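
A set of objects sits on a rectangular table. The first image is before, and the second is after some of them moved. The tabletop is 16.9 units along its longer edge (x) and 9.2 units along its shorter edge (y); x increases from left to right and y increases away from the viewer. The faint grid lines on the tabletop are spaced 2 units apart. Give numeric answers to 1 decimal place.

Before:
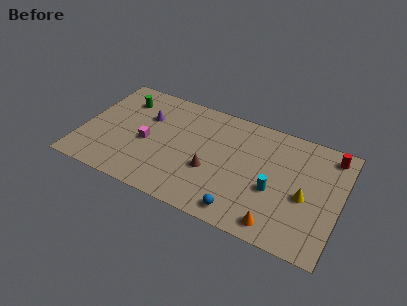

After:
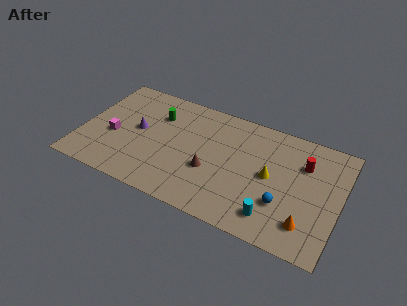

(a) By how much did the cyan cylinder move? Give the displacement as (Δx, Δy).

(0.2, -2.0)

From the two frames, the cyan cylinder sits at roughly (12.7, 3.7) before and (12.9, 1.7) after.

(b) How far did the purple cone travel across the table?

1.4

From (4.0, 6.2) to (3.6, 4.9), the purple cone covered √(0.4² + 1.3²) ≈ 1.4 units.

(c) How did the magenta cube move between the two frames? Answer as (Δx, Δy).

(-2.2, -0.3)

The magenta cube was at about (4.3, 4.1) and moved to about (2.1, 3.8).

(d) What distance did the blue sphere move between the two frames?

3.0

From (10.9, 1.2) to (13.4, 2.9), the blue sphere covered √(2.5² + 1.7²) ≈ 3.0 units.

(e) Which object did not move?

the brown cone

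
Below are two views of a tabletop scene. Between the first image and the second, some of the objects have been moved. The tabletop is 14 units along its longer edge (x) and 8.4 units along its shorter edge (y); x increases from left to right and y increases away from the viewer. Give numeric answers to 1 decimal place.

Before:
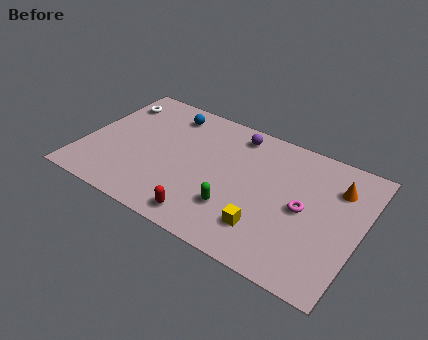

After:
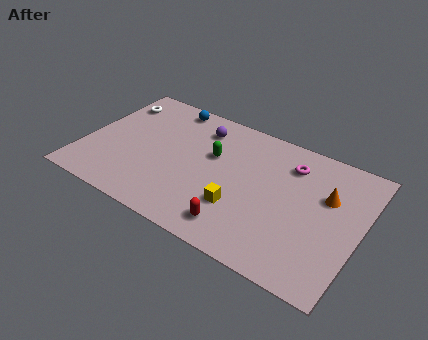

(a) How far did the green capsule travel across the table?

3.2

The green capsule was near (8.0, 2.4) before and (6.4, 5.2) after, so it travelled √(1.6² + 2.8²) ≈ 3.2 units.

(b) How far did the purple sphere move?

1.9

From (7.3, 7.2) to (5.5, 6.7), the purple sphere covered √(1.8² + 0.5²) ≈ 1.9 units.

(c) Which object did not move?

the white torus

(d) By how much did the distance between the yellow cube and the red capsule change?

-1.8

The distance was about 3.0 in the first image and 1.2 in the second, so they moved 1.8 units closer together.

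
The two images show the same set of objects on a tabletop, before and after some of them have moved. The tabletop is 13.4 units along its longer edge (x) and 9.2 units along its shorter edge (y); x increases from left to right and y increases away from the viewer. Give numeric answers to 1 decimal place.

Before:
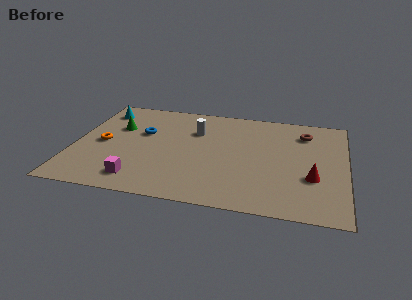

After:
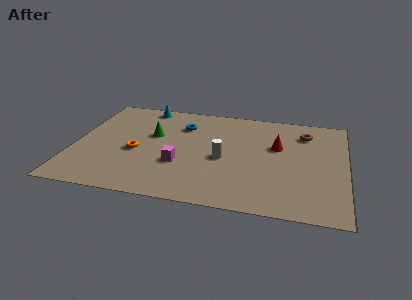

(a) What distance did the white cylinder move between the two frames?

2.7

The white cylinder moved from about (5.9, 6.4) to (7.4, 4.1), a distance of √(1.5² + 2.3²) ≈ 2.7.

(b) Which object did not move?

the brown torus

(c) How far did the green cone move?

1.8

The green cone moved from about (2.0, 6.0) to (3.8, 5.6), a distance of √(1.8² + 0.4²) ≈ 1.8.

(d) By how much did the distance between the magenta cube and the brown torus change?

-2.5

They were about 9.7 units apart before and 7.2 after — 2.5 units closer together.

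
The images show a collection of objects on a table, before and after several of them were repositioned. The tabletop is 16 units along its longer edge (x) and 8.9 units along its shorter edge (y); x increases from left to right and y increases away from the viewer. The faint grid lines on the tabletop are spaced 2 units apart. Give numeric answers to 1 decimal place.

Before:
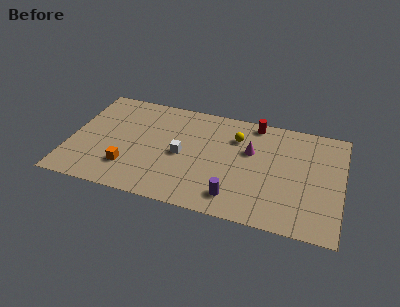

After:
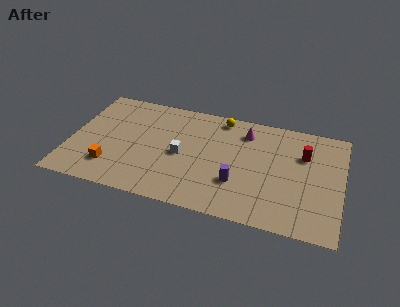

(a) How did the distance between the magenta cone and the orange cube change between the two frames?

+1.4

They were about 7.7 units apart before and 9.1 after — 1.4 units further apart.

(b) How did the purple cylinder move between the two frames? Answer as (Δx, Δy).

(0.1, 1.2)

The purple cylinder was at about (9.9, 1.6) and moved to about (10.0, 2.8).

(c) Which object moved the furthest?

the red cylinder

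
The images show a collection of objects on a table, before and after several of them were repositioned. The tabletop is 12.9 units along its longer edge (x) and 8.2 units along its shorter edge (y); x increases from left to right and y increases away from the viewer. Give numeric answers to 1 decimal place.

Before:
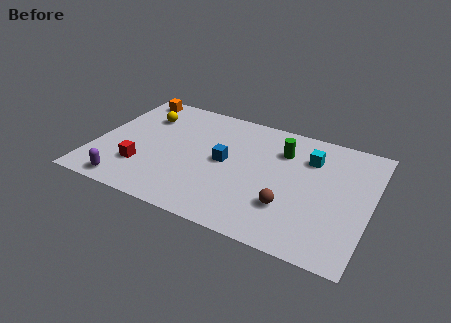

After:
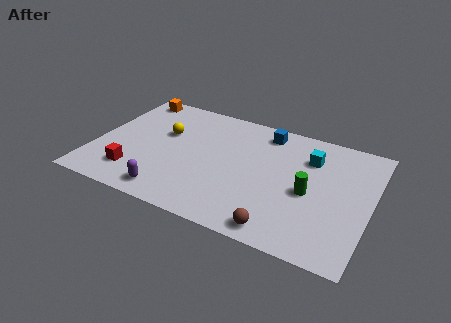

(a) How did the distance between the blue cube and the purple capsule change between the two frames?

+1.7

They were about 5.3 units apart before and 7.0 after — 1.7 units further apart.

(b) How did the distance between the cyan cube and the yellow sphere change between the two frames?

-1.0

The distance was about 7.9 in the first image and 6.9 in the second, so they moved 1.0 units closer together.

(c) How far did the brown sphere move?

1.5

The brown sphere was near (9.3, 2.4) before and (9.1, 0.9) after, so it travelled √(0.2² + 1.5²) ≈ 1.5 units.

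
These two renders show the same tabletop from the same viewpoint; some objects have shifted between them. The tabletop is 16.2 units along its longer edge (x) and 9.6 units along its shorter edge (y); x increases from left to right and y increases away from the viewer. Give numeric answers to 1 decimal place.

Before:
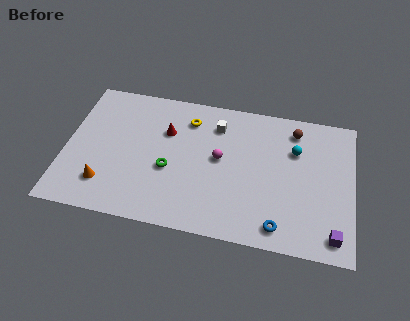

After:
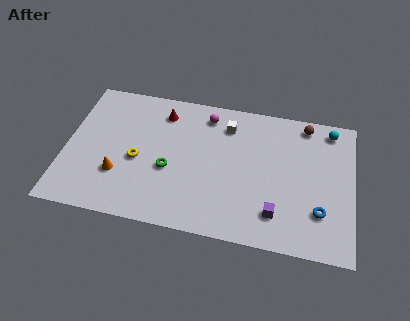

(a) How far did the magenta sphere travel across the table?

3.0

The magenta sphere was near (8.7, 5.2) before and (7.8, 8.1) after, so it travelled √(0.9² + 2.9²) ≈ 3.0 units.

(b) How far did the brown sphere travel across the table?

0.8

From (12.8, 8.0) to (13.4, 8.5), the brown sphere covered √(0.6² + 0.5²) ≈ 0.8 units.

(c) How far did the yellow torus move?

4.3

The yellow torus was near (6.8, 7.6) before and (4.1, 4.2) after, so it travelled √(2.7² + 3.4²) ≈ 4.3 units.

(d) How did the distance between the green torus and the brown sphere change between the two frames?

+0.8

The distance was about 8.0 in the first image and 8.8 in the second, so they moved 0.8 units further apart.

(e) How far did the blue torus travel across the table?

2.6

The blue torus moved from about (12.2, 1.3) to (14.4, 2.7), a distance of √(2.2² + 1.4²) ≈ 2.6.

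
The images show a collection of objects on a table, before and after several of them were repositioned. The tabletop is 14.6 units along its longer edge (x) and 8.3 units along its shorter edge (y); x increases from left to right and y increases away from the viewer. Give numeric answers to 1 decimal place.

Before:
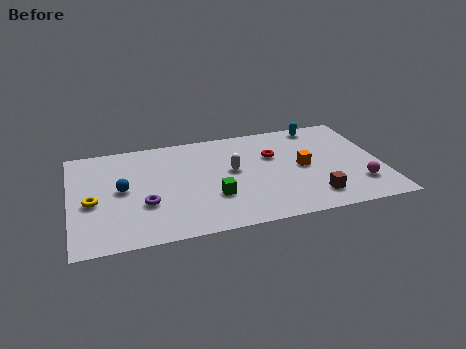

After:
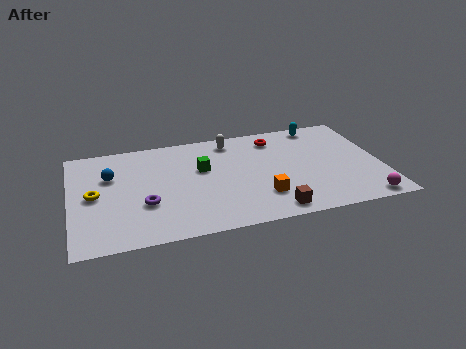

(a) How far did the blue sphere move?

1.3

The blue sphere was near (2.4, 4.3) before and (1.9, 5.5) after, so it travelled √(0.5² + 1.2²) ≈ 1.3 units.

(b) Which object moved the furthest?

the orange cube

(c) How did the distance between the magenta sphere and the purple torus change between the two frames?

+0.3

The distance was about 10.0 in the first image and 10.3 in the second, so they moved 0.3 units further apart.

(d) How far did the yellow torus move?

0.5

The yellow torus moved from about (1.0, 3.6) to (1.1, 4.1), a distance of √(0.1² + 0.5²) ≈ 0.5.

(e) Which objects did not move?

the cyan capsule and the purple torus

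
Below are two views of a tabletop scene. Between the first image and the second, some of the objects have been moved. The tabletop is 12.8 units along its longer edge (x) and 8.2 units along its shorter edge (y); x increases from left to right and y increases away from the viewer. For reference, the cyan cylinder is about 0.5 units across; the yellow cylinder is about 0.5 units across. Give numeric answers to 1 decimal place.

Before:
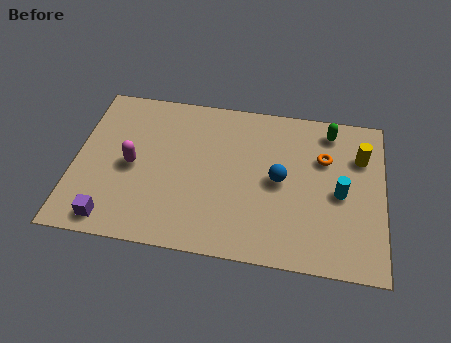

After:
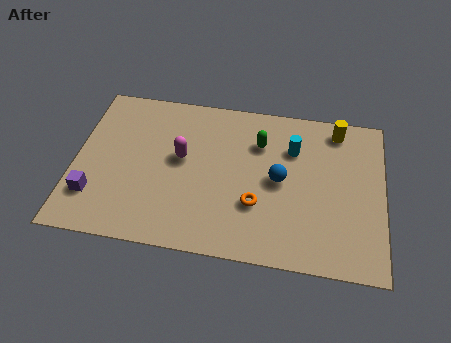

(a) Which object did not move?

the blue sphere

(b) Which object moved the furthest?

the orange torus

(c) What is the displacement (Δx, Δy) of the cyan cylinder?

(-2.0, 2.0)

The cyan cylinder was at about (11.0, 3.8) and moved to about (9.0, 5.8).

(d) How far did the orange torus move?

3.9

The orange torus moved from about (10.3, 5.5) to (7.6, 2.7), a distance of √(2.7² + 2.8²) ≈ 3.9.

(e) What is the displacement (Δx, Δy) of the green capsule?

(-2.9, -1.1)

From the two frames, the green capsule sits at roughly (10.5, 7.0) before and (7.6, 5.9) after.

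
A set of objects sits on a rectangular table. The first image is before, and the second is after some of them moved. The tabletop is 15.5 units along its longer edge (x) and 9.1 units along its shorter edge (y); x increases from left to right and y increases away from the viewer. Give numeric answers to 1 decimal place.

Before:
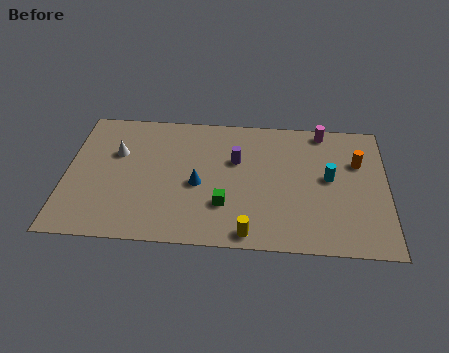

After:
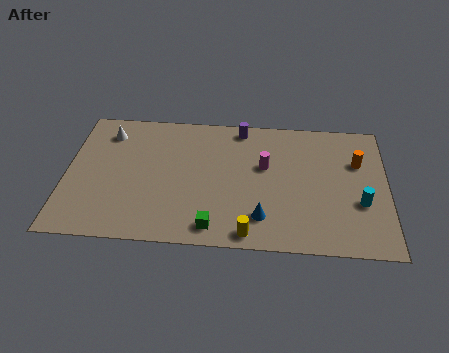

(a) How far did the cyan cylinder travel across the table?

2.2

The cyan cylinder moved from about (12.7, 4.9) to (14.2, 3.3), a distance of √(1.5² + 1.6²) ≈ 2.2.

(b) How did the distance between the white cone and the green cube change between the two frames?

+1.9

They were about 6.2 units apart before and 8.1 after — 1.9 units further apart.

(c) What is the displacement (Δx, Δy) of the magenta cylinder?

(-2.8, -2.7)

From the two frames, the magenta cylinder sits at roughly (12.4, 8.2) before and (9.6, 5.5) after.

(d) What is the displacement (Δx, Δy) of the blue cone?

(3.1, -2.0)

The blue cone was at about (6.4, 4.0) and moved to about (9.5, 2.0).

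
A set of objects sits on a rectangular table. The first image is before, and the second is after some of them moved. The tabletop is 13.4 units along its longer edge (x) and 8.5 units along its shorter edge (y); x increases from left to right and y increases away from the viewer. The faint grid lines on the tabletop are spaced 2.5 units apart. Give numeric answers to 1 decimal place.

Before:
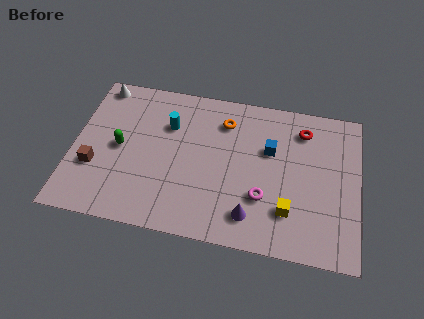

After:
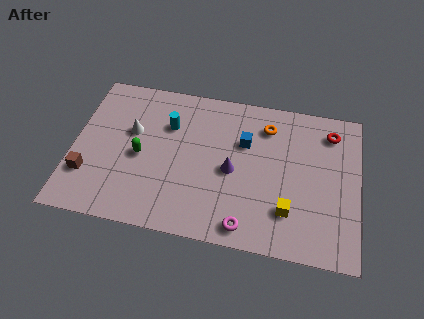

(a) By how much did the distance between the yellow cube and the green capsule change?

-1.0

Before: roughly 8.2 units apart; after: 7.2. That's 1.0 units closer together.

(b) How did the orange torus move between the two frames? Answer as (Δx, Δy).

(2.0, 0.1)

From the two frames, the orange torus sits at roughly (7.0, 6.6) before and (9.0, 6.7) after.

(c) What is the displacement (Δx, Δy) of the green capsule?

(1.0, -0.3)

The green capsule started near (2.2, 4.2) and ended near (3.2, 3.9).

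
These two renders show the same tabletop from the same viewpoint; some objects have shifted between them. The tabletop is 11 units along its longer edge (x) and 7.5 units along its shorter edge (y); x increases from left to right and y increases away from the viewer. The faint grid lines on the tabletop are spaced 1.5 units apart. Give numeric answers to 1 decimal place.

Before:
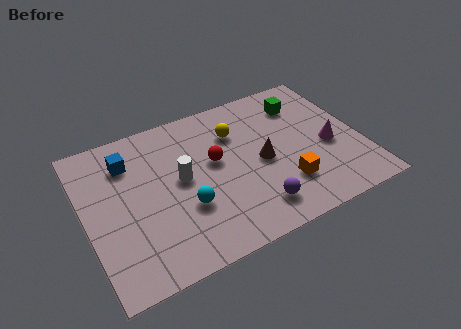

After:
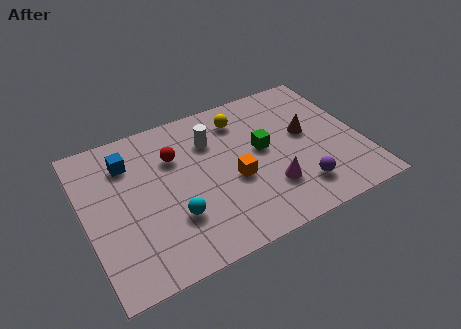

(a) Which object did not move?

the blue cube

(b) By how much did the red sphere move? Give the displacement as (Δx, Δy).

(-1.5, 0.9)

The red sphere started near (5.2, 4.3) and ended near (3.7, 5.2).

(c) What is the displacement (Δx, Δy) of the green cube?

(-1.9, -1.7)

From the two frames, the green cube sits at roughly (9.0, 5.8) before and (7.1, 4.1) after.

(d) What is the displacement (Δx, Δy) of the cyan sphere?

(-0.5, -0.3)

The cyan sphere started near (3.8, 2.6) and ended near (3.3, 2.3).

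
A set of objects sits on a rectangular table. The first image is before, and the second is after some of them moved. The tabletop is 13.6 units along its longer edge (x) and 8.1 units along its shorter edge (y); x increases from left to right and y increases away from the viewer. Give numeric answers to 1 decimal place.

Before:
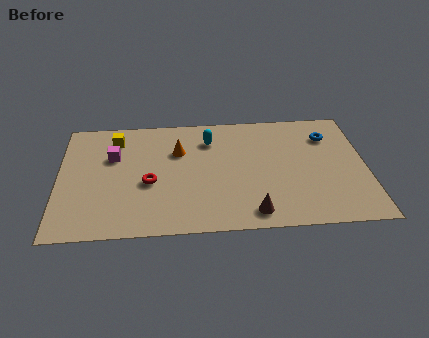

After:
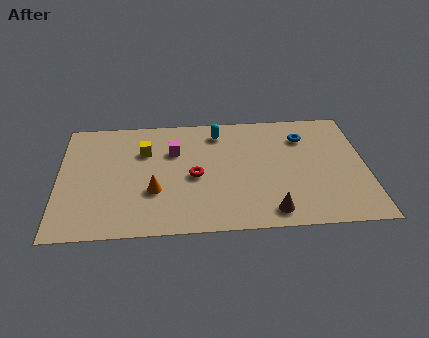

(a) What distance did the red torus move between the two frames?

2.0

The red torus moved from about (4.0, 3.4) to (6.0, 3.7), a distance of √(2.0² + 0.3²) ≈ 2.0.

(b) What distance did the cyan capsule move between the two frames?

0.6

The cyan capsule was near (6.7, 6.2) before and (7.1, 6.7) after, so it travelled √(0.4² + 0.5²) ≈ 0.6 units.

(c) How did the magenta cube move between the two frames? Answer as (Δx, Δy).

(2.7, 0.2)

From the two frames, the magenta cube sits at roughly (2.4, 5.3) before and (5.1, 5.5) after.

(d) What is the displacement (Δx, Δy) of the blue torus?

(-1.1, 0.0)

The blue torus was at about (12.0, 6.1) and moved to about (10.9, 6.1).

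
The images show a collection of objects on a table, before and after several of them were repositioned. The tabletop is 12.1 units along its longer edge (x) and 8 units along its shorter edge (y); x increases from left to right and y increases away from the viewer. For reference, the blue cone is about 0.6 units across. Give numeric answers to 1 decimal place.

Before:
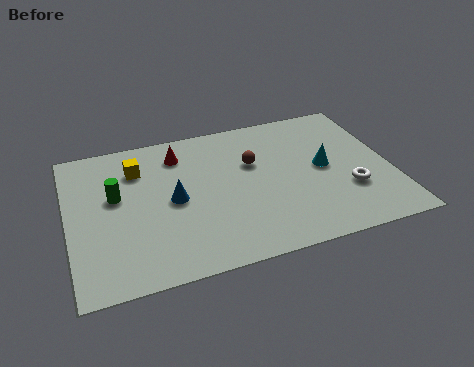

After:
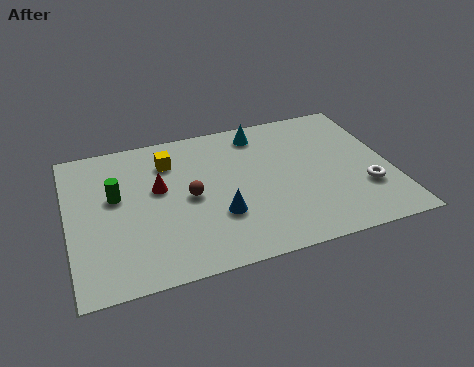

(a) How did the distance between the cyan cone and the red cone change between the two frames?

-1.3

Before: roughly 5.8 units apart; after: 4.5. That's 1.3 units closer together.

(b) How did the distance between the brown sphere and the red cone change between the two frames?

-1.6

Before: roughly 3.0 units apart; after: 1.4. That's 1.6 units closer together.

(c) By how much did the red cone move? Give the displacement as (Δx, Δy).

(-0.9, -1.7)

From the two frames, the red cone sits at roughly (4.3, 6.4) before and (3.4, 4.7) after.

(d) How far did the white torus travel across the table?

0.6

The white torus moved from about (10.4, 2.6) to (11.0, 2.5), a distance of √(0.6² + 0.1²) ≈ 0.6.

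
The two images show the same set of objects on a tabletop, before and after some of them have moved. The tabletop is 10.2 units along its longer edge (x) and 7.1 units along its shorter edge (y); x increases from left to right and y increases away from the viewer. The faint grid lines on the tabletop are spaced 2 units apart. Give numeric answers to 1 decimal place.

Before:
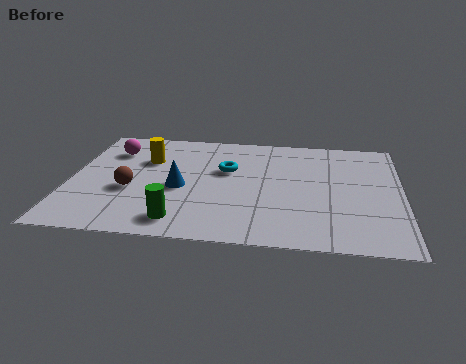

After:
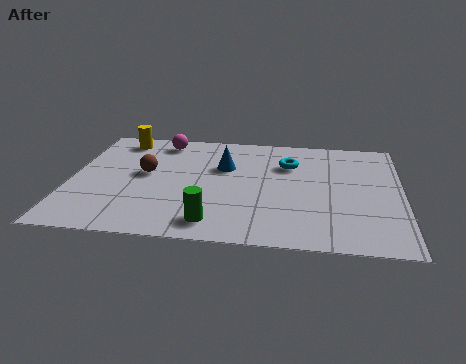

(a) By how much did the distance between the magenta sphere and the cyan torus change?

+0.4

Before: roughly 3.7 units apart; after: 4.1. That's 0.4 units further apart.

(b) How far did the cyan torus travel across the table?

2.0

The cyan torus moved from about (4.8, 4.4) to (6.7, 5.0), a distance of √(1.9² + 0.6²) ≈ 2.0.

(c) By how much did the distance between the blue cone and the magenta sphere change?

-0.6

Before: roughly 3.1 units apart; after: 2.5. That's 0.6 units closer together.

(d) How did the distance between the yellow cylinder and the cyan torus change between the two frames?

+2.9

Before: roughly 2.5 units apart; after: 5.4. That's 2.9 units further apart.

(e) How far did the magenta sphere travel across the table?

1.7

The magenta sphere moved from about (1.2, 5.3) to (2.7, 6.1), a distance of √(1.5² + 0.8²) ≈ 1.7.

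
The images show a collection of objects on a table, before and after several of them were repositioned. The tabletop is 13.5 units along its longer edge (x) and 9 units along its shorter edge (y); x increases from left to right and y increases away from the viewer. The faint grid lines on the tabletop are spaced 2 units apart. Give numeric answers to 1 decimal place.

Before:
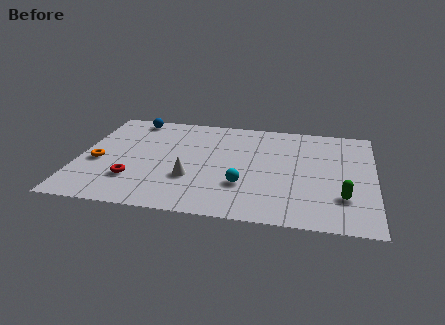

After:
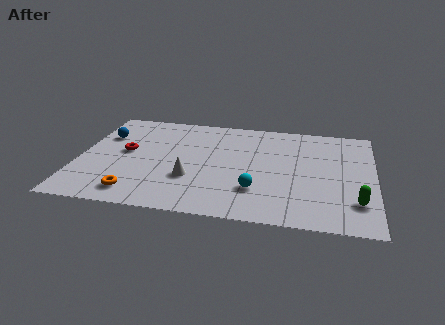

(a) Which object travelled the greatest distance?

the orange torus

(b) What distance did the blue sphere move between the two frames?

2.2

From (2.2, 8.0) to (1.0, 6.2), the blue sphere covered √(1.2² + 1.8²) ≈ 2.2 units.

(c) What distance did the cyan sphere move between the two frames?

0.7

The cyan sphere was near (7.6, 2.8) before and (8.2, 2.5) after, so it travelled √(0.6² + 0.3²) ≈ 0.7 units.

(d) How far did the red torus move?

2.5

The red torus was near (2.6, 2.5) before and (2.1, 4.9) after, so it travelled √(0.5² + 2.4²) ≈ 2.5 units.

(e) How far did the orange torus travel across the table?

3.1

From (0.9, 3.8) to (2.8, 1.4), the orange torus covered √(1.9² + 2.4²) ≈ 3.1 units.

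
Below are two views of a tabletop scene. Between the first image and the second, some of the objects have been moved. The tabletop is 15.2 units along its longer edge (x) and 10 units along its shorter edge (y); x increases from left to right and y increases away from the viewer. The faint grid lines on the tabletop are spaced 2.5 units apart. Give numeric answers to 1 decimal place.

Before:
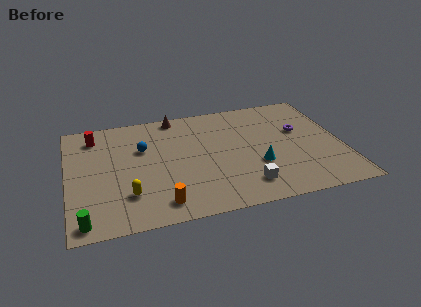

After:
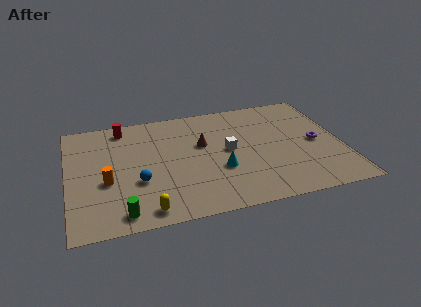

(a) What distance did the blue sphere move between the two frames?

2.9

From (4.2, 6.5) to (3.8, 3.6), the blue sphere covered √(0.4² + 2.9²) ≈ 2.9 units.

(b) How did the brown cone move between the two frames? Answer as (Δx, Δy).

(1.3, -3.0)

The brown cone started near (6.2, 9.1) and ended near (7.5, 6.1).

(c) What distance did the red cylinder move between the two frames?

1.7

The red cylinder was near (1.6, 8.2) before and (3.2, 8.7) after, so it travelled √(1.6² + 0.5²) ≈ 1.7 units.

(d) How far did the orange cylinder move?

3.8

The orange cylinder was near (4.9, 1.5) before and (2.1, 4.0) after, so it travelled √(2.8² + 2.5²) ≈ 3.8 units.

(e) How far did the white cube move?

3.4

From (9.6, 1.9) to (8.9, 5.2), the white cube covered √(0.7² + 3.3²) ≈ 3.4 units.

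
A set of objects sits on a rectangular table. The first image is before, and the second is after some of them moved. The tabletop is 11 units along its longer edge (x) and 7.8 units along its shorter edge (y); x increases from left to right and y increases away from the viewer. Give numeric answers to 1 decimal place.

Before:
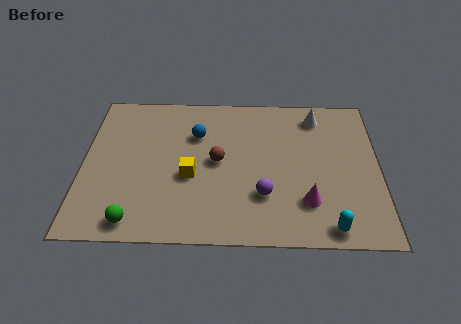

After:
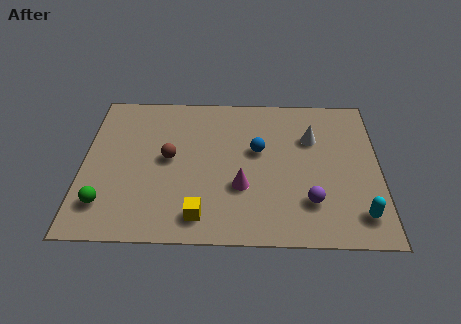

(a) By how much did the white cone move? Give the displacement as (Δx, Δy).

(-0.2, -1.2)

The white cone was at about (8.7, 6.5) and moved to about (8.5, 5.3).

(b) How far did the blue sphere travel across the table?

2.4

The blue sphere was near (4.2, 5.4) before and (6.5, 4.6) after, so it travelled √(2.3² + 0.8²) ≈ 2.4 units.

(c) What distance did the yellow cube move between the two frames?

2.0

The yellow cube moved from about (4.0, 3.2) to (4.4, 1.2), a distance of √(0.4² + 2.0²) ≈ 2.0.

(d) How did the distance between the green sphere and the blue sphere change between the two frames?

+1.3

The distance was about 5.0 in the first image and 6.3 in the second, so they moved 1.3 units further apart.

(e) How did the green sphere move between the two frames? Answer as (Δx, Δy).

(-1.1, 0.8)

The green sphere started near (2.0, 0.9) and ended near (0.9, 1.7).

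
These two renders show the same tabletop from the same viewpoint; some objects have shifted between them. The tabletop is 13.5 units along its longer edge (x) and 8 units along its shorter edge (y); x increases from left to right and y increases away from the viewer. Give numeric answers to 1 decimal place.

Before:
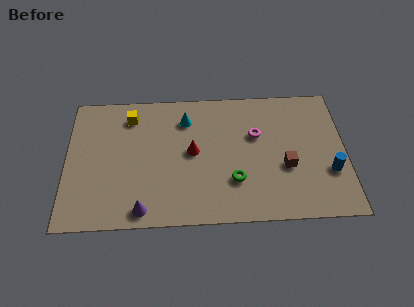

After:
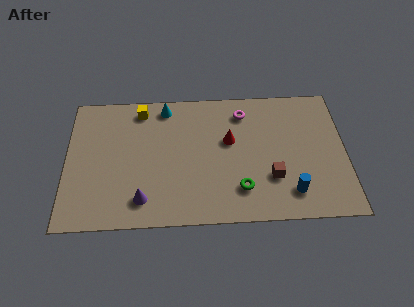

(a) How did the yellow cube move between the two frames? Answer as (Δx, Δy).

(0.5, 0.4)

The yellow cube was at about (3.1, 6.5) and moved to about (3.6, 6.9).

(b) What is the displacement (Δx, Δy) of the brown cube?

(-0.7, -0.6)

The brown cube started near (10.6, 3.1) and ended near (9.9, 2.5).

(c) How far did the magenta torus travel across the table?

1.5

The magenta torus moved from about (9.2, 5.1) to (8.6, 6.5), a distance of √(0.6² + 1.4²) ≈ 1.5.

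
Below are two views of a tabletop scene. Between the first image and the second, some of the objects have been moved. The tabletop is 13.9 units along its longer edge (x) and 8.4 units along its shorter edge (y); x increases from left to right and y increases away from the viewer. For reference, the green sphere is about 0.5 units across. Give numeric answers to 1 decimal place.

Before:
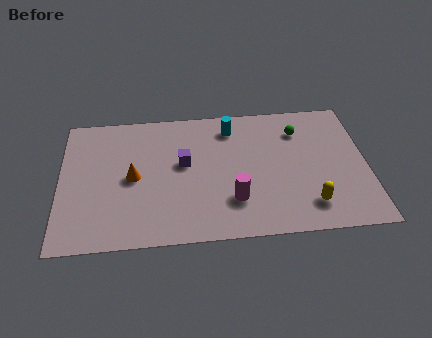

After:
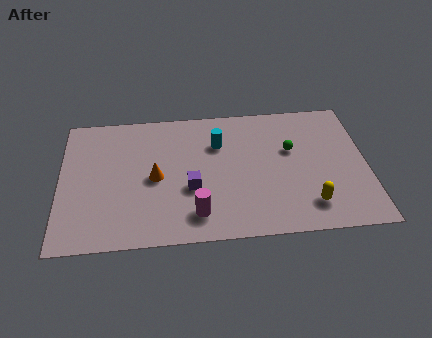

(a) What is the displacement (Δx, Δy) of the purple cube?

(0.3, -1.6)

The purple cube was at about (5.6, 4.8) and moved to about (5.9, 3.2).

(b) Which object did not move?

the yellow capsule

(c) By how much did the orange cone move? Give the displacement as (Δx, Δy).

(1.0, -0.1)

The orange cone was at about (3.3, 4.1) and moved to about (4.3, 4.0).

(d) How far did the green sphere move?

1.3

The green sphere moved from about (10.9, 6.4) to (10.5, 5.2), a distance of √(0.4² + 1.2²) ≈ 1.3.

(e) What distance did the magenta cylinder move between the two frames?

1.8

From (7.8, 2.3) to (6.1, 1.6), the magenta cylinder covered √(1.7² + 0.7²) ≈ 1.8 units.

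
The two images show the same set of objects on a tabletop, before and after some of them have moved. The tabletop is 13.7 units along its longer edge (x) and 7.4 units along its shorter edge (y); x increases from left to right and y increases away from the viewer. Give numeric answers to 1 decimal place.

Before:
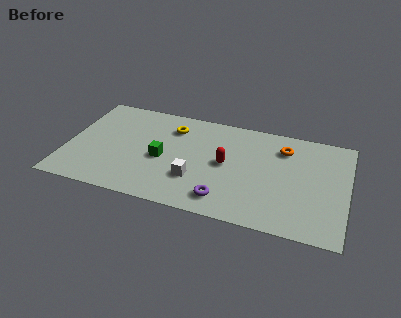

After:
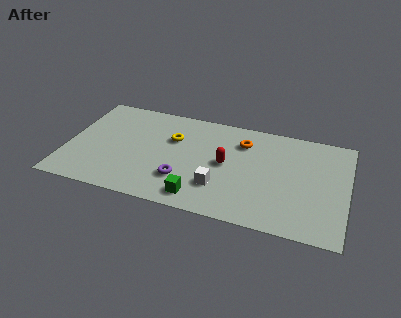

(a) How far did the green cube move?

3.0

The green cube was near (4.7, 3.3) before and (6.7, 1.1) after, so it travelled √(2.0² + 2.2²) ≈ 3.0 units.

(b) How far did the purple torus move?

2.2

From (7.9, 1.3) to (5.8, 2.1), the purple torus covered √(2.1² + 0.8²) ≈ 2.2 units.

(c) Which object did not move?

the red capsule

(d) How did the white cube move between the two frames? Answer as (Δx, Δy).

(1.2, -0.2)

The white cube started near (6.4, 2.3) and ended near (7.6, 2.1).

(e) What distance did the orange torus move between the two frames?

2.0

The orange torus was near (10.5, 5.7) before and (8.5, 5.6) after, so it travelled √(2.0² + 0.1²) ≈ 2.0 units.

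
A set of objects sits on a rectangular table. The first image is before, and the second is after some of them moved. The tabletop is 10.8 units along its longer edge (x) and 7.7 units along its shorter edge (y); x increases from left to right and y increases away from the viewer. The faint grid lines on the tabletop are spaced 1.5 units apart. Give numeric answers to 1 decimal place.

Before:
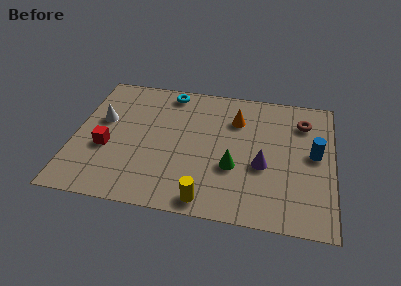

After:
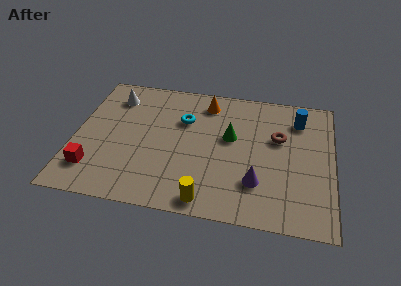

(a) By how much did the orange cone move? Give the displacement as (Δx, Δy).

(-1.3, 0.8)

The orange cone started near (6.7, 5.6) and ended near (5.4, 6.4).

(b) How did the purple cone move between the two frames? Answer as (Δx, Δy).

(-0.2, -1.0)

From the two frames, the purple cone sits at roughly (7.9, 3.1) before and (7.7, 2.1) after.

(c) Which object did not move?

the yellow cylinder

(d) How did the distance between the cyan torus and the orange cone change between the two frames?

-1.6

They were about 3.1 units apart before and 1.5 after — 1.6 units closer together.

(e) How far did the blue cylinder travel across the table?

2.0

The blue cylinder moved from about (10.0, 4.1) to (9.3, 6.0), a distance of √(0.7² + 1.9²) ≈ 2.0.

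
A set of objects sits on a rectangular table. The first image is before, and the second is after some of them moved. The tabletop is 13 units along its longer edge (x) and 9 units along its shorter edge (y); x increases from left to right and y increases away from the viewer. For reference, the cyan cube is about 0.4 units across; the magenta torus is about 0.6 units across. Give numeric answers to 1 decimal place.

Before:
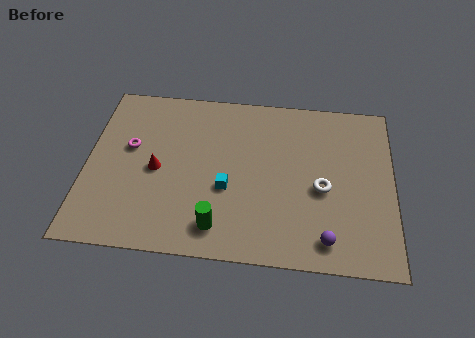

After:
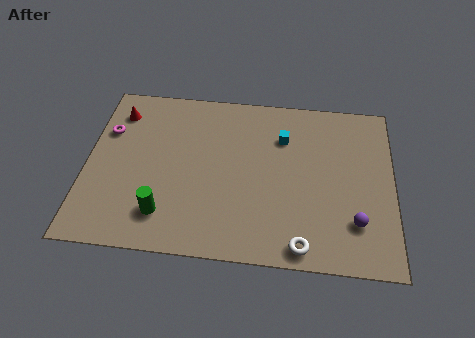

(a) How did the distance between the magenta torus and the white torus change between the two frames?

+1.6

They were about 8.3 units apart before and 9.9 after — 1.6 units further apart.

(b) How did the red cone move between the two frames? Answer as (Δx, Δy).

(-1.8, 3.0)

The red cone was at about (3.0, 4.2) and moved to about (1.2, 7.2).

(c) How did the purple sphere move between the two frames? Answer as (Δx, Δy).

(1.2, 1.0)

The purple sphere was at about (10.2, 1.3) and moved to about (11.4, 2.3).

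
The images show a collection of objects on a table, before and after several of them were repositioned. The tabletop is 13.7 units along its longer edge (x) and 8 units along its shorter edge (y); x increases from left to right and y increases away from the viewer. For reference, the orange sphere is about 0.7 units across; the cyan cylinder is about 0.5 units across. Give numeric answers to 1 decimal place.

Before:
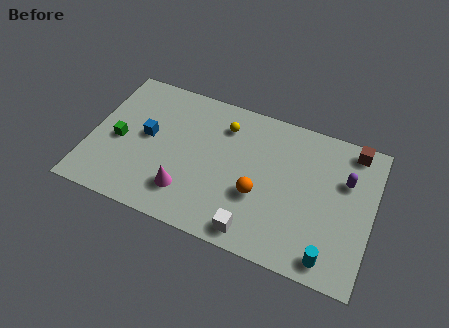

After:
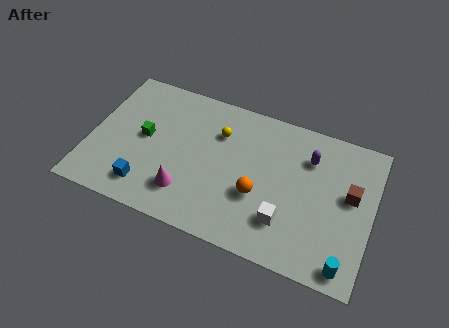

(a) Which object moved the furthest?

the blue cube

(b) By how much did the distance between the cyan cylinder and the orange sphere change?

+0.8

They were about 4.1 units apart before and 4.9 after — 0.8 units further apart.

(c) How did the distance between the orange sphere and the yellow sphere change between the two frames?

-0.3

They were about 3.8 units apart before and 3.5 after — 0.3 units closer together.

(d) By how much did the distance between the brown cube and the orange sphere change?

-1.3

The distance was about 5.9 in the first image and 4.6 in the second, so they moved 1.3 units closer together.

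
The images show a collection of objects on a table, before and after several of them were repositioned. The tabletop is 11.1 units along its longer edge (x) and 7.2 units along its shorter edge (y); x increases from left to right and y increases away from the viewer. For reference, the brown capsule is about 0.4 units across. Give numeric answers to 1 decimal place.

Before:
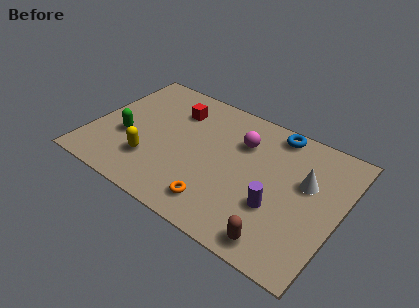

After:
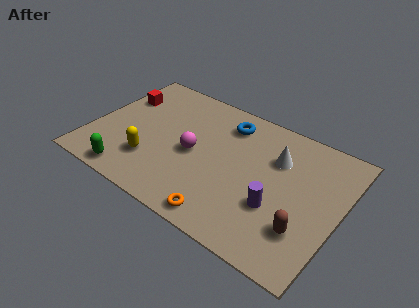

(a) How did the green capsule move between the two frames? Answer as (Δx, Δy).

(0.6, -2.0)

From the two frames, the green capsule sits at roughly (1.6, 2.8) before and (2.2, 0.8) after.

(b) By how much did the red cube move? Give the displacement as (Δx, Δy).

(-2.5, -0.4)

The red cube started near (3.4, 5.4) and ended near (0.9, 5.0).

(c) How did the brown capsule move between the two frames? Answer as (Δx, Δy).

(0.9, 1.1)

From the two frames, the brown capsule sits at roughly (8.9, 0.9) before and (9.8, 2.0) after.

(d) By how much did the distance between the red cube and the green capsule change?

+1.2

They were about 3.2 units apart before and 4.4 after — 1.2 units further apart.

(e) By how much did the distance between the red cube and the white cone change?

+1.0

Before: roughly 6.2 units apart; after: 7.2. That's 1.0 units further apart.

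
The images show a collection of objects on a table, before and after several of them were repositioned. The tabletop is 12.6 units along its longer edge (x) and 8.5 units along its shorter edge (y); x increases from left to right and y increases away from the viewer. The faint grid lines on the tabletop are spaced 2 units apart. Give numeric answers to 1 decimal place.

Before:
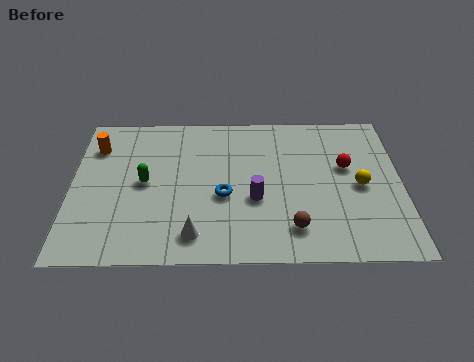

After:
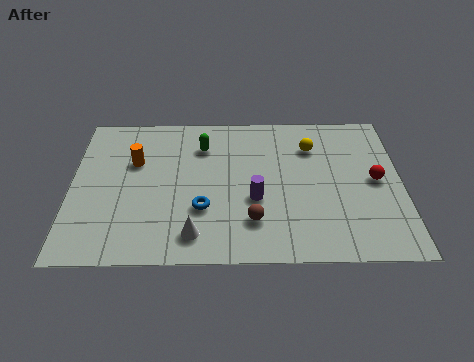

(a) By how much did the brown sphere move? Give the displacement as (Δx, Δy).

(-1.5, 0.4)

The brown sphere started near (8.4, 1.7) and ended near (6.9, 2.1).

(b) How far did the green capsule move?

3.0

From (2.8, 4.3) to (5.0, 6.4), the green capsule covered √(2.2² + 2.1²) ≈ 3.0 units.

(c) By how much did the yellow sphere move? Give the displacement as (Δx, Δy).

(-1.8, 2.3)

From the two frames, the yellow sphere sits at roughly (11.0, 4.0) before and (9.2, 6.3) after.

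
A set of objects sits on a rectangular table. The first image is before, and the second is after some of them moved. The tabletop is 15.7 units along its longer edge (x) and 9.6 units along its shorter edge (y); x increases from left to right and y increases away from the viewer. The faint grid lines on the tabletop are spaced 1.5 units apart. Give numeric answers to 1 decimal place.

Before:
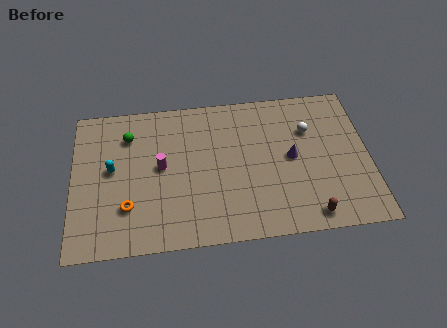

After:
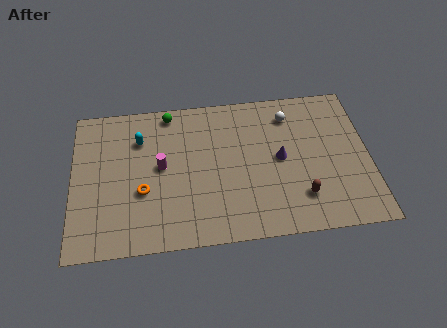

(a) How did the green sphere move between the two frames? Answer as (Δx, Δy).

(2.2, 1.3)

From the two frames, the green sphere sits at roughly (3.0, 7.3) before and (5.2, 8.6) after.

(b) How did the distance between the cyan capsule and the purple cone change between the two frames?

-1.8

Before: roughly 9.5 units apart; after: 7.7. That's 1.8 units closer together.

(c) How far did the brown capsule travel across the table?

1.3

The brown capsule moved from about (12.4, 1.1) to (12.0, 2.3), a distance of √(0.4² + 1.2²) ≈ 1.3.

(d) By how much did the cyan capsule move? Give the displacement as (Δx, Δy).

(1.5, 1.8)

The cyan capsule started near (2.1, 5.2) and ended near (3.6, 7.0).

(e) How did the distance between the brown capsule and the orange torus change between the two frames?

-1.2

The distance was about 9.6 in the first image and 8.4 in the second, so they moved 1.2 units closer together.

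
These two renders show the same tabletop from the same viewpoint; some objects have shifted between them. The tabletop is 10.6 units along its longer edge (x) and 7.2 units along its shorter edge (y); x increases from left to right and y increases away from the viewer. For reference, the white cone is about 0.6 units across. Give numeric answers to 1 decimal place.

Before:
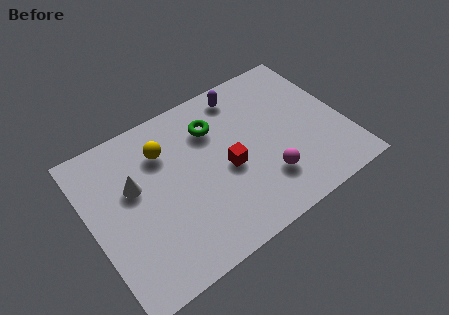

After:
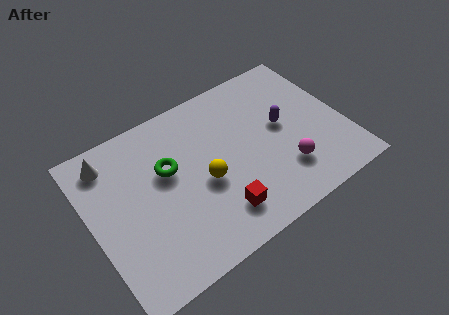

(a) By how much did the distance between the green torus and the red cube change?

+1.2

They were about 2.1 units apart before and 3.3 after — 1.2 units further apart.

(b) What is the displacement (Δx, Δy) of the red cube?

(-0.7, -1.7)

The red cube started near (5.6, 3.2) and ended near (4.9, 1.5).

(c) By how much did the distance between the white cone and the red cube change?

+2.0

Before: roughly 3.9 units apart; after: 5.9. That's 2.0 units further apart.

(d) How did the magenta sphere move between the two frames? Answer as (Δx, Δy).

(0.8, 0.0)

The magenta sphere was at about (7.0, 1.9) and moved to about (7.8, 1.9).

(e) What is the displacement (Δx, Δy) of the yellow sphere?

(1.3, -2.2)

The yellow sphere was at about (3.3, 5.3) and moved to about (4.6, 3.1).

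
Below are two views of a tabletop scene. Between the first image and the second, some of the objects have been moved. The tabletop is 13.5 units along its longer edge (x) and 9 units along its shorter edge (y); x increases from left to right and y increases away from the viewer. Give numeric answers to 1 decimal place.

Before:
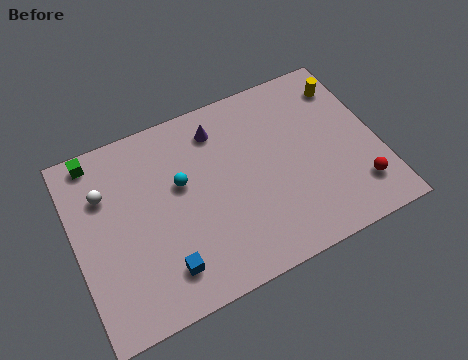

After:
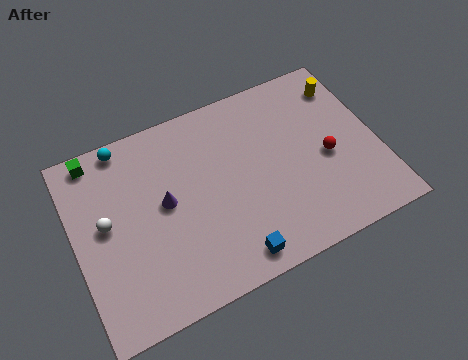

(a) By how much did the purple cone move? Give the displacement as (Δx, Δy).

(-2.7, -2.5)

The purple cone started near (6.7, 7.3) and ended near (4.0, 4.8).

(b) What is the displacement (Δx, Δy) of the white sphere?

(-0.1, -1.4)

The white sphere was at about (1.5, 6.3) and moved to about (1.4, 4.9).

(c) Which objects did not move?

the green cube and the yellow cylinder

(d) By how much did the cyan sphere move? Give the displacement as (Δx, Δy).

(-2.2, 2.8)

The cyan sphere started near (4.8, 5.4) and ended near (2.6, 8.2).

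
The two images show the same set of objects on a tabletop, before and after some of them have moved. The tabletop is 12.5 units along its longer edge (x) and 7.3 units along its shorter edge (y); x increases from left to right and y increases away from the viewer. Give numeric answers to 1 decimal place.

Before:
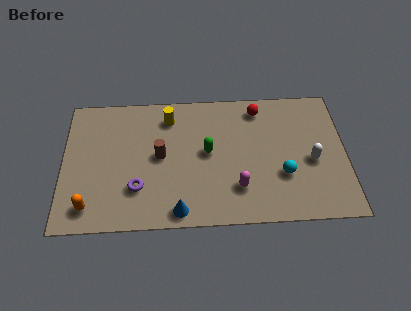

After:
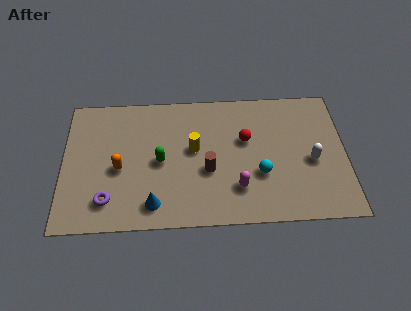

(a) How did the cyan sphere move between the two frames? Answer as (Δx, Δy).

(-1.0, 0.1)

The cyan sphere started near (9.7, 2.5) and ended near (8.7, 2.6).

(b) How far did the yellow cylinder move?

2.1

The yellow cylinder moved from about (4.7, 5.9) to (5.8, 4.1), a distance of √(1.1² + 1.8²) ≈ 2.1.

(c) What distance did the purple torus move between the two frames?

1.4

From (3.3, 2.1) to (2.0, 1.5), the purple torus covered √(1.3² + 0.6²) ≈ 1.4 units.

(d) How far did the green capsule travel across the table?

2.1

The green capsule moved from about (6.4, 3.9) to (4.3, 3.5), a distance of √(2.1² + 0.4²) ≈ 2.1.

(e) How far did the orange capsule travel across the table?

2.4

The orange capsule moved from about (1.2, 1.2) to (2.5, 3.2), a distance of √(1.3² + 2.0²) ≈ 2.4.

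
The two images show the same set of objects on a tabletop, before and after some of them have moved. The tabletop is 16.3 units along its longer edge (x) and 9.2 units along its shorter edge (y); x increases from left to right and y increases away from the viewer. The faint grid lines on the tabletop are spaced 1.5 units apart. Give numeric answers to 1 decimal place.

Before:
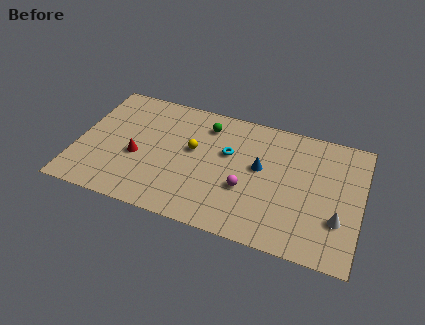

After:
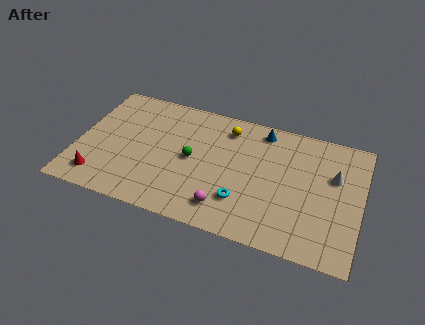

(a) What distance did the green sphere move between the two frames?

2.9

The green sphere moved from about (7.2, 7.4) to (6.6, 4.6), a distance of √(0.6² + 2.8²) ≈ 2.9.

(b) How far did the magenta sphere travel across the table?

2.0

The magenta sphere was near (9.8, 3.4) before and (8.8, 1.7) after, so it travelled √(1.0² + 1.7²) ≈ 2.0 units.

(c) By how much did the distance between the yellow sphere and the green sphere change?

+1.2

Before: roughly 2.2 units apart; after: 3.4. That's 1.2 units further apart.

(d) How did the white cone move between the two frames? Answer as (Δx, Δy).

(-0.4, 3.0)

The white cone was at about (15.1, 2.9) and moved to about (14.7, 5.9).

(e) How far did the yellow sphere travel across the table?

2.8

From (6.6, 5.3) to (8.4, 7.5), the yellow sphere covered √(1.8² + 2.2²) ≈ 2.8 units.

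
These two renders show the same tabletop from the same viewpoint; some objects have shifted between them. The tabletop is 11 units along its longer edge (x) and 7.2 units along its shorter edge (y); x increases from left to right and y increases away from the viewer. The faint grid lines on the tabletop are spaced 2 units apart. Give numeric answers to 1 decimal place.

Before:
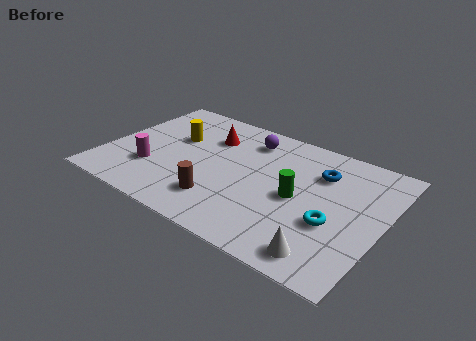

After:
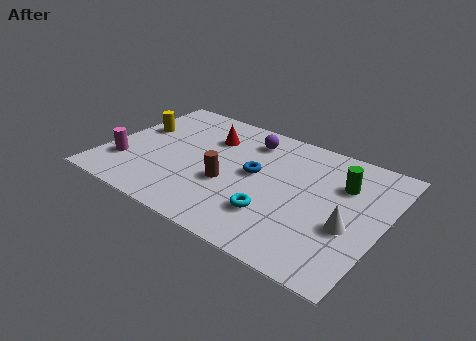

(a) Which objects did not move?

the purple sphere and the red cone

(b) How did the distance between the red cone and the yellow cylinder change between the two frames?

+1.5

They were about 1.5 units apart before and 3.0 after — 1.5 units further apart.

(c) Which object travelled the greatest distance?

the blue torus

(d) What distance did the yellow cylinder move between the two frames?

1.6

The yellow cylinder was near (2.5, 4.5) before and (0.9, 4.4) after, so it travelled √(1.6² + 0.1²) ≈ 1.6 units.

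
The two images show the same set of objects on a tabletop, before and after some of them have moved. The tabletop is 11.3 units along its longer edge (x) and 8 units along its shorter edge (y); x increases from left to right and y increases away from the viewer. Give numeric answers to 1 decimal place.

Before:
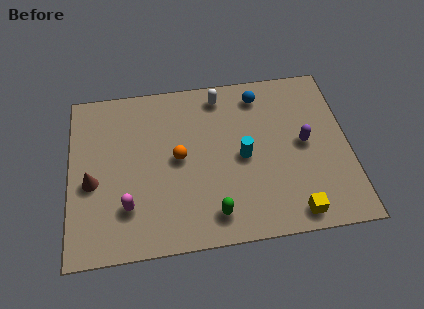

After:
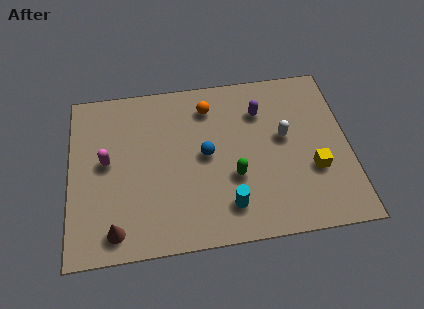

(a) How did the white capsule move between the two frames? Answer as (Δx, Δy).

(2.5, -2.4)

The white capsule started near (6.2, 6.9) and ended near (8.7, 4.5).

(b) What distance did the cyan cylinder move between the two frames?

2.3

The cyan cylinder was near (7.0, 3.8) before and (6.3, 1.6) after, so it travelled √(0.7² + 2.2²) ≈ 2.3 units.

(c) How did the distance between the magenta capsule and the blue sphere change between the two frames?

-3.2

Before: roughly 7.2 units apart; after: 4.0. That's 3.2 units closer together.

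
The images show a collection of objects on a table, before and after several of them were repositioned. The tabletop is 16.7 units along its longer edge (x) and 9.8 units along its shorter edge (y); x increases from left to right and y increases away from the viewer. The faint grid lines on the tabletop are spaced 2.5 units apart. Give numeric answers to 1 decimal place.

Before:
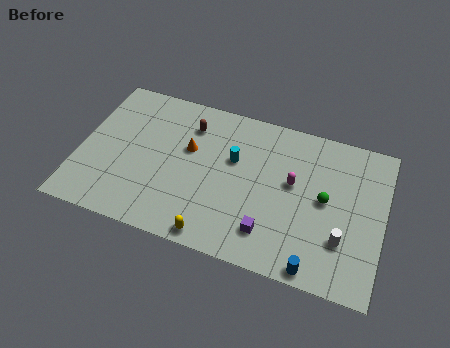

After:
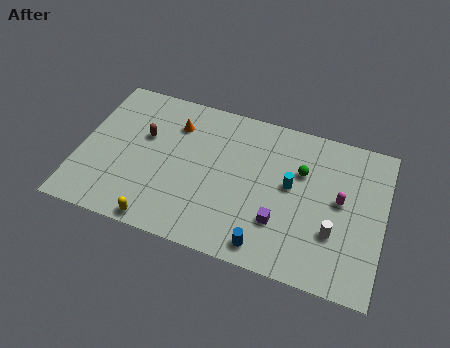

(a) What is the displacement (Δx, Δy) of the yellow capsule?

(-3.0, -0.1)

From the two frames, the yellow capsule sits at roughly (7.8, 0.9) before and (4.8, 0.8) after.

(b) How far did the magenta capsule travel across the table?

2.6

The magenta capsule was near (11.7, 5.6) before and (14.3, 5.3) after, so it travelled √(2.6² + 0.3²) ≈ 2.6 units.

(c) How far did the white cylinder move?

0.6

The white cylinder moved from about (14.6, 2.9) to (14.1, 3.2), a distance of √(0.5² + 0.3²) ≈ 0.6.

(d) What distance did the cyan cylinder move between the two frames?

3.3

The cyan cylinder was near (8.4, 6.1) before and (11.6, 5.4) after, so it travelled √(3.2² + 0.7²) ≈ 3.3 units.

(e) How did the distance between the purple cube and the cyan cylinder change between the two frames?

-2.1

They were about 4.6 units apart before and 2.5 after — 2.1 units closer together.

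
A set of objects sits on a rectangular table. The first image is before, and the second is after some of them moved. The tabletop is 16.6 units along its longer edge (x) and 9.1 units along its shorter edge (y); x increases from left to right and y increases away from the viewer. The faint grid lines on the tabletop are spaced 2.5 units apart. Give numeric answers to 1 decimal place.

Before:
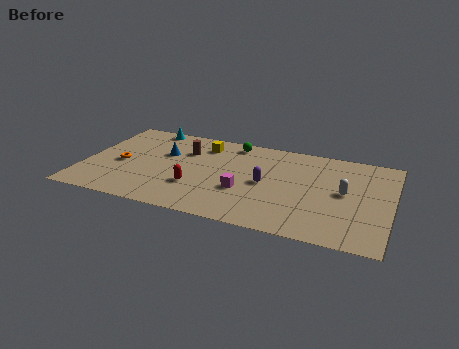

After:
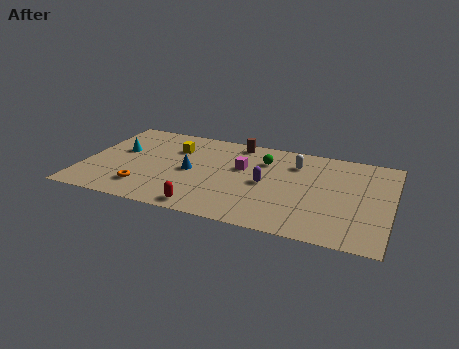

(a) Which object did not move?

the purple capsule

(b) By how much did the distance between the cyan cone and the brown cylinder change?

+3.8

The distance was about 3.0 in the first image and 6.8 in the second, so they moved 3.8 units further apart.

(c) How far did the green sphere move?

2.2

The green sphere was near (7.8, 8.0) before and (9.6, 6.7) after, so it travelled √(1.8² + 1.3²) ≈ 2.2 units.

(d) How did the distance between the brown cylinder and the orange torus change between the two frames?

+3.6

Before: roughly 4.0 units apart; after: 7.6. That's 3.6 units further apart.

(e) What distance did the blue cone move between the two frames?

2.1

From (4.2, 5.8) to (5.8, 4.4), the blue cone covered √(1.6² + 1.4²) ≈ 2.1 units.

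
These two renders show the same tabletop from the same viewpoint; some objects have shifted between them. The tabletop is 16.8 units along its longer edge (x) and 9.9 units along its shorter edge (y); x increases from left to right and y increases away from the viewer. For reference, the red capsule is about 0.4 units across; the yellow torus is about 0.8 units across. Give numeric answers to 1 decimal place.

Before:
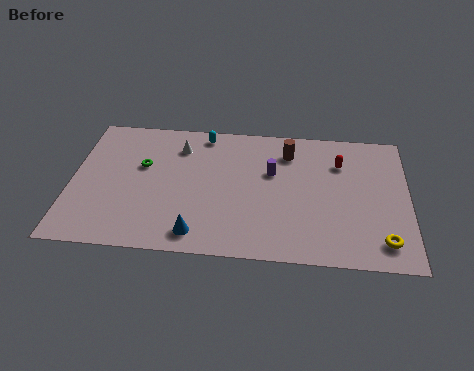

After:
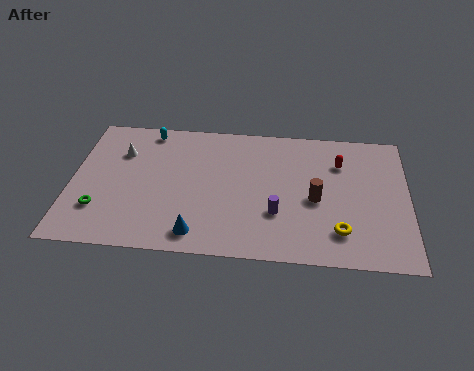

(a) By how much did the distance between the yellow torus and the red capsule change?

-0.9

They were about 5.9 units apart before and 5.0 after — 0.9 units closer together.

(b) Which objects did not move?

the red capsule and the blue cone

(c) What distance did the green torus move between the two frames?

3.9

The green torus was near (3.5, 6.1) before and (1.5, 2.7) after, so it travelled √(2.0² + 3.4²) ≈ 3.9 units.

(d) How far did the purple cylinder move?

3.0

The purple cylinder was near (10.0, 6.2) before and (10.3, 3.2) after, so it travelled √(0.3² + 3.0²) ≈ 3.0 units.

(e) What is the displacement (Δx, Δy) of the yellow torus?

(-2.1, 0.5)

The yellow torus started near (15.5, 1.7) and ended near (13.4, 2.2).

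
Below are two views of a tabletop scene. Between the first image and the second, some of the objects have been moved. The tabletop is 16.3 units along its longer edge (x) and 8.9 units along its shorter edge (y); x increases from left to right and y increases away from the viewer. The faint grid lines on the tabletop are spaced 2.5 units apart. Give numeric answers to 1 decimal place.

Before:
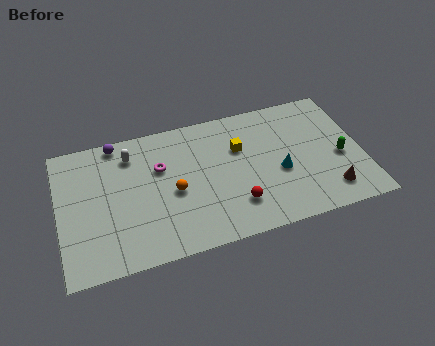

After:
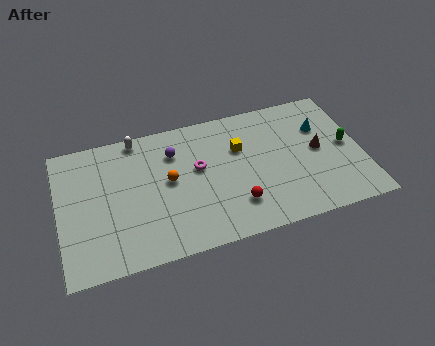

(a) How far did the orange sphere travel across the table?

0.8

The orange sphere moved from about (6.1, 4.0) to (5.9, 4.8), a distance of √(0.2² + 0.8²) ≈ 0.8.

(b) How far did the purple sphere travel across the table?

3.4

The purple sphere was near (3.3, 8.1) before and (6.3, 6.6) after, so it travelled √(3.0² + 1.5²) ≈ 3.4 units.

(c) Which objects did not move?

the yellow cube and the red sphere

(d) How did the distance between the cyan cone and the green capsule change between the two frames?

-1.3

They were about 3.3 units apart before and 2.0 after — 1.3 units closer together.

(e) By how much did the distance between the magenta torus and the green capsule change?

-1.8

The distance was about 9.8 in the first image and 8.0 in the second, so they moved 1.8 units closer together.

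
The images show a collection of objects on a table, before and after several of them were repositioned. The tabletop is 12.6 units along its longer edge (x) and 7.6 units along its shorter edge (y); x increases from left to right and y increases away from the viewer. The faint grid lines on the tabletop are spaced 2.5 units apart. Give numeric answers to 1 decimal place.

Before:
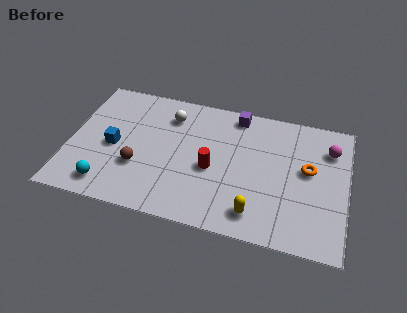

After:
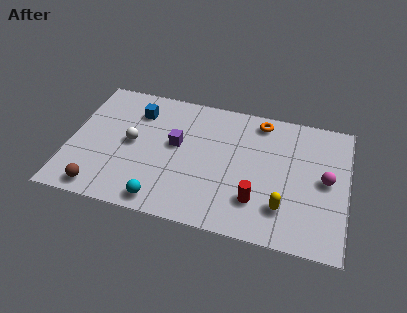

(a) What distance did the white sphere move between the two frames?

2.6

From (4.4, 5.9) to (2.8, 3.9), the white sphere covered √(1.6² + 2.0²) ≈ 2.6 units.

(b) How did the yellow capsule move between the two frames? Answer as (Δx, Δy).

(1.2, 0.6)

The yellow capsule started near (8.6, 1.3) and ended near (9.8, 1.9).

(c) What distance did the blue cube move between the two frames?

2.5

The blue cube was near (2.0, 3.5) before and (2.9, 5.8) after, so it travelled √(0.9² + 2.3²) ≈ 2.5 units.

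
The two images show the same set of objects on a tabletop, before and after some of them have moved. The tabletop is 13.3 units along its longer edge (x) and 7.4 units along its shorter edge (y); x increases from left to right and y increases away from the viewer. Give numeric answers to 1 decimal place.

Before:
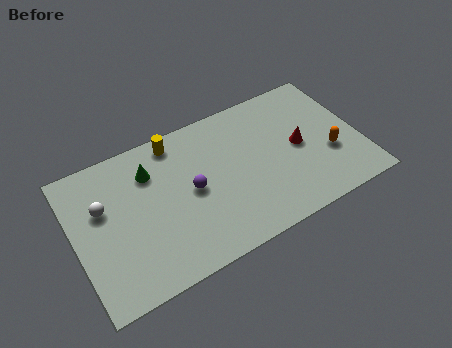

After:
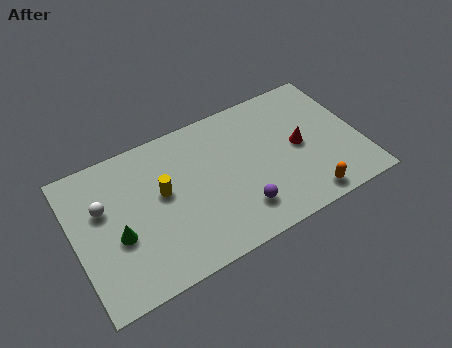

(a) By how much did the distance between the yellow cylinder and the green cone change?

+0.9

They were about 1.6 units apart before and 2.5 after — 0.9 units further apart.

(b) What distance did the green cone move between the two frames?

3.1

From (3.7, 5.5) to (1.9, 3.0), the green cone covered √(1.8² + 2.5²) ≈ 3.1 units.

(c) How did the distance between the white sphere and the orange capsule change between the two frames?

-0.8

Before: roughly 10.6 units apart; after: 9.8. That's 0.8 units closer together.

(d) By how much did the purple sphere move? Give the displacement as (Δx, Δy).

(2.0, -2.0)

From the two frames, the purple sphere sits at roughly (5.4, 3.7) before and (7.4, 1.7) after.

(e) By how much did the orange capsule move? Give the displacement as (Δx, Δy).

(-1.4, -1.8)

From the two frames, the orange capsule sits at roughly (11.8, 2.7) before and (10.4, 0.9) after.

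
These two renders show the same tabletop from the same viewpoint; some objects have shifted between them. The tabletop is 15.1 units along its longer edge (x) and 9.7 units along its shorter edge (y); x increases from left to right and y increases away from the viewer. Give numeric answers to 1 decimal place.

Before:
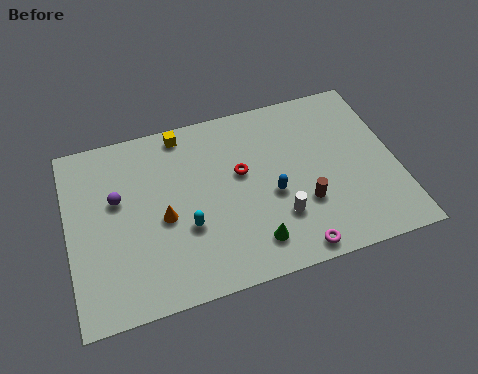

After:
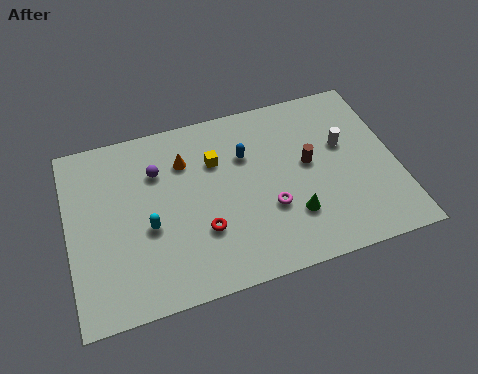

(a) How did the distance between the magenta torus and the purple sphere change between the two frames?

-3.2

The distance was about 9.2 in the first image and 6.0 in the second, so they moved 3.2 units closer together.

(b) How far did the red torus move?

3.3

The red torus was near (8.0, 5.7) before and (6.0, 3.1) after, so it travelled √(2.0² + 2.6²) ≈ 3.3 units.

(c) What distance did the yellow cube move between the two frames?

2.4

From (5.5, 8.7) to (6.9, 6.7), the yellow cube covered √(1.4² + 2.0²) ≈ 2.4 units.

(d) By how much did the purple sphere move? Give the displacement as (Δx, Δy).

(1.9, 1.0)

From the two frames, the purple sphere sits at roughly (2.3, 5.9) before and (4.2, 6.9) after.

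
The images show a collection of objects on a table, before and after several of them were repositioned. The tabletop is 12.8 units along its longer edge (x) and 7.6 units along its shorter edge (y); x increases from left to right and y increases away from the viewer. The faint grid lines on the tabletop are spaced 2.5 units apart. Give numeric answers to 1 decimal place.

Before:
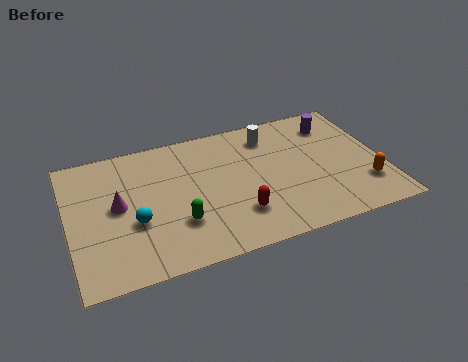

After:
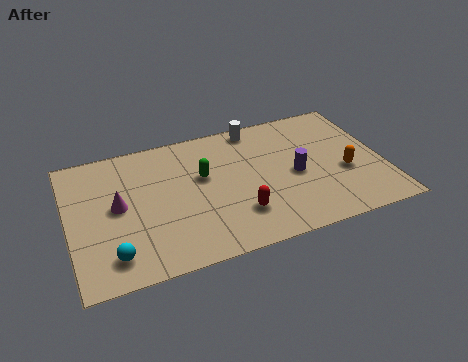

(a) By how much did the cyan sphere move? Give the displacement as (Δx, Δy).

(-1.0, -1.5)

From the two frames, the cyan sphere sits at roughly (2.6, 2.9) before and (1.6, 1.4) after.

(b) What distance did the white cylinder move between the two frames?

0.9

The white cylinder was near (8.4, 6.1) before and (7.9, 6.8) after, so it travelled √(0.5² + 0.7²) ≈ 0.9 units.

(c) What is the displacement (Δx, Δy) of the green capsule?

(1.2, 2.3)

The green capsule was at about (4.3, 2.3) and moved to about (5.5, 4.6).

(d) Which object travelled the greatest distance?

the purple cylinder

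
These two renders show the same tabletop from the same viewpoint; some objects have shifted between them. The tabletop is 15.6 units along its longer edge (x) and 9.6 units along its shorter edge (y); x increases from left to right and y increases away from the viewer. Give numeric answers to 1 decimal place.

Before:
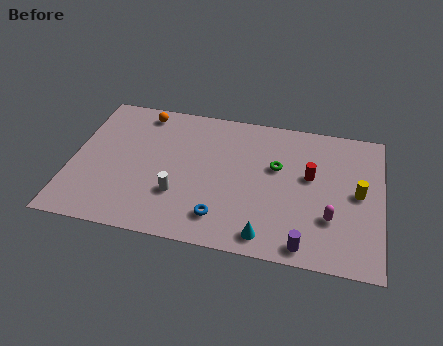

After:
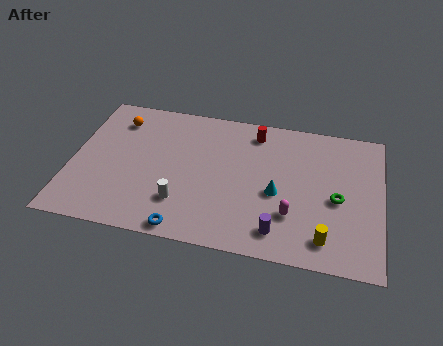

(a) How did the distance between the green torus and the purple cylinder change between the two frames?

-1.3

They were about 5.2 units apart before and 3.9 after — 1.3 units closer together.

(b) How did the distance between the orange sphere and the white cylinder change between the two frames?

+0.4

The distance was about 5.8 in the first image and 6.2 in the second, so they moved 0.4 units further apart.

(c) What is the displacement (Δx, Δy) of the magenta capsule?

(-1.9, -0.2)

The magenta capsule started near (13.1, 3.0) and ended near (11.2, 2.8).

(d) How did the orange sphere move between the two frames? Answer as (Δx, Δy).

(-1.2, -0.8)

The orange sphere was at about (3.3, 8.4) and moved to about (2.1, 7.6).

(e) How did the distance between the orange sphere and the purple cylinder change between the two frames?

-0.9

They were about 11.3 units apart before and 10.4 after — 0.9 units closer together.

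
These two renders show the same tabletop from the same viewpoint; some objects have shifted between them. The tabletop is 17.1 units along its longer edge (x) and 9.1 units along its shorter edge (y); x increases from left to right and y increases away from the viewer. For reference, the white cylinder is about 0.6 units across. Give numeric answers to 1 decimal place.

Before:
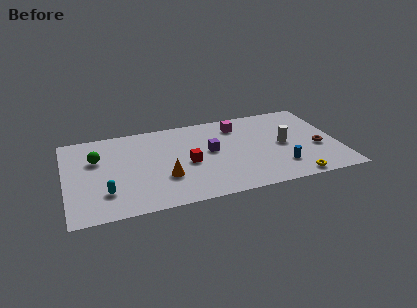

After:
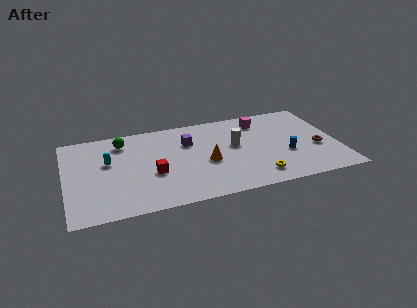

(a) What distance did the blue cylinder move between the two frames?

1.3

The blue cylinder moved from about (13.3, 2.2) to (13.8, 3.4), a distance of √(0.5² + 1.2²) ≈ 1.3.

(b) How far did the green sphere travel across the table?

2.2

The green sphere was near (2.0, 6.0) before and (3.7, 7.4) after, so it travelled √(1.7² + 1.4²) ≈ 2.2 units.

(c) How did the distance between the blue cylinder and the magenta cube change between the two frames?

-1.4

They were about 5.6 units apart before and 4.2 after — 1.4 units closer together.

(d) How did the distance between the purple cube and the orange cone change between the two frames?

-1.0

Before: roughly 3.6 units apart; after: 2.6. That's 1.0 units closer together.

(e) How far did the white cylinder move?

3.1

The white cylinder moved from about (13.7, 4.5) to (10.7, 5.2), a distance of √(3.0² + 0.7²) ≈ 3.1.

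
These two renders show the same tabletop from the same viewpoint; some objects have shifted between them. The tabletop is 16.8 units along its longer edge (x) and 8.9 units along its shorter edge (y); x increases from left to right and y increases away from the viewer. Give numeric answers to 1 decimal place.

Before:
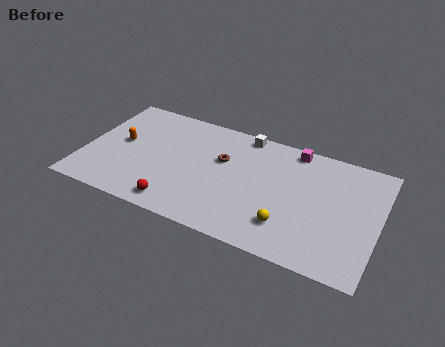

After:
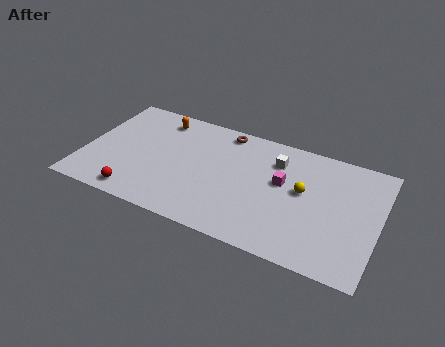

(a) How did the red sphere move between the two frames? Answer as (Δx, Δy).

(-2.3, -0.1)

The red sphere was at about (5.7, 1.2) and moved to about (3.4, 1.1).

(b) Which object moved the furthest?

the orange capsule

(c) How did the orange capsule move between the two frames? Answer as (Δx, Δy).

(1.9, 2.7)

The orange capsule was at about (2.0, 4.8) and moved to about (3.9, 7.5).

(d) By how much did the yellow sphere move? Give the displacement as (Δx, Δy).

(0.6, 2.8)

The yellow sphere started near (11.9, 2.2) and ended near (12.5, 5.0).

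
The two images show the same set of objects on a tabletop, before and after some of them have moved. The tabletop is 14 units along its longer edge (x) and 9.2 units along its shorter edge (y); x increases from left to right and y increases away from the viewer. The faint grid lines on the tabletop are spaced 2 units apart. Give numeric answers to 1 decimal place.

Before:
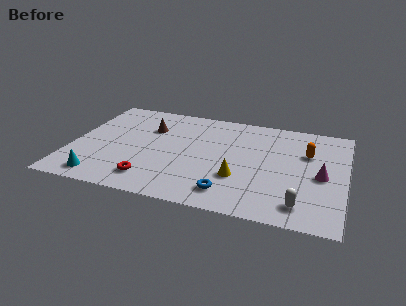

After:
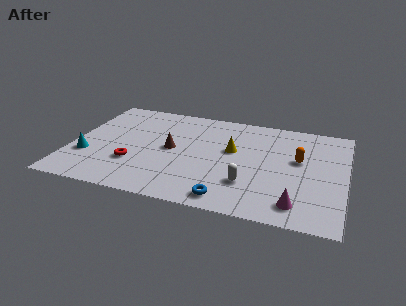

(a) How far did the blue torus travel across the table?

0.5

The blue torus was near (8.3, 1.6) before and (8.3, 1.1) after, so it travelled √(0.0² + 0.5²) ≈ 0.5 units.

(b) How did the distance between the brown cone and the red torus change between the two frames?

-2.2

Before: roughly 4.7 units apart; after: 2.5. That's 2.2 units closer together.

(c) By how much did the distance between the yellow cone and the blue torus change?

+2.8

They were about 1.5 units apart before and 4.3 after — 2.8 units further apart.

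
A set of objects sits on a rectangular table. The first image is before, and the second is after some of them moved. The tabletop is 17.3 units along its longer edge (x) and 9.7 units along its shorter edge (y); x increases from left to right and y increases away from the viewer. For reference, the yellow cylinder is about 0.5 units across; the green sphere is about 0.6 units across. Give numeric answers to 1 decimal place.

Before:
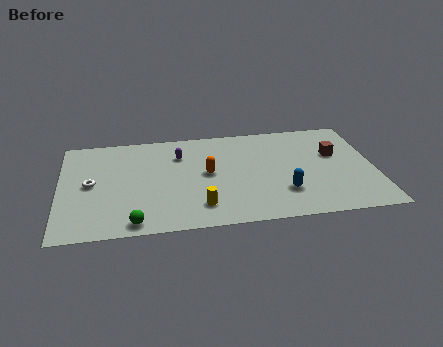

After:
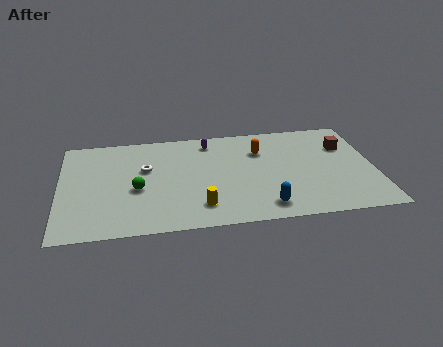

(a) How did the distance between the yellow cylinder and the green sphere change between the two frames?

+0.3

The distance was about 3.7 in the first image and 4.0 in the second, so they moved 0.3 units further apart.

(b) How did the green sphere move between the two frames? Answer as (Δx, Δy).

(0.2, 3.1)

The green sphere started near (4.0, 1.0) and ended near (4.2, 4.1).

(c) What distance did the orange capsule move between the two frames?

3.5

The orange capsule was near (8.1, 5.1) before and (11.1, 6.9) after, so it travelled √(3.0² + 1.8²) ≈ 3.5 units.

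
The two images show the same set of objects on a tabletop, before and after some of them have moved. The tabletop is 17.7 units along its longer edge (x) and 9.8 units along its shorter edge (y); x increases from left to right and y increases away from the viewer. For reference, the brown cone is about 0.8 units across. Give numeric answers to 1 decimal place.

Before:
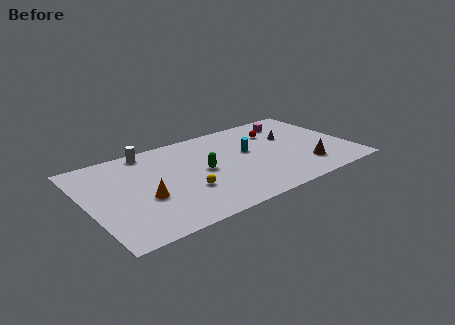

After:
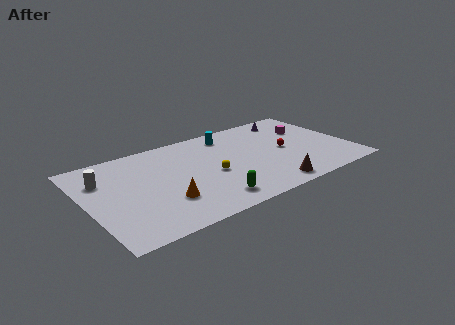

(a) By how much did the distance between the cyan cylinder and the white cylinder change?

+1.8

Before: roughly 7.1 units apart; after: 8.9. That's 1.8 units further apart.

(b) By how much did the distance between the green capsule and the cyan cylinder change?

+3.7

The distance was about 3.4 in the first image and 7.1 in the second, so they moved 3.7 units further apart.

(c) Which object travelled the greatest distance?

the white cylinder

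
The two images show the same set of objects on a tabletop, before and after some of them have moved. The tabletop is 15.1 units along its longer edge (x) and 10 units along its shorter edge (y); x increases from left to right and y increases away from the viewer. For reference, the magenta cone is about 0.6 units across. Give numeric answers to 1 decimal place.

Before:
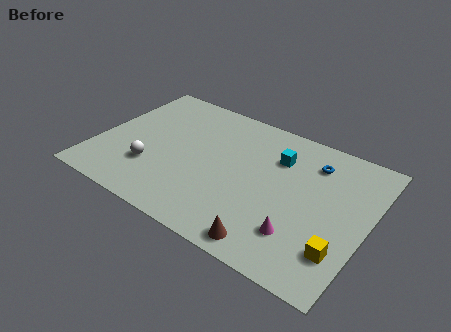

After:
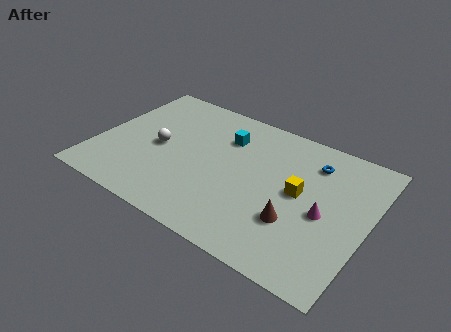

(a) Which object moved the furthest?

the yellow cube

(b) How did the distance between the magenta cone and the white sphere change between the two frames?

+0.9

The distance was about 8.5 in the first image and 9.4 in the second, so they moved 0.9 units further apart.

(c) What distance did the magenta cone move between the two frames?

2.2

From (11.8, 2.5) to (12.8, 4.5), the magenta cone covered √(1.0² + 2.0²) ≈ 2.2 units.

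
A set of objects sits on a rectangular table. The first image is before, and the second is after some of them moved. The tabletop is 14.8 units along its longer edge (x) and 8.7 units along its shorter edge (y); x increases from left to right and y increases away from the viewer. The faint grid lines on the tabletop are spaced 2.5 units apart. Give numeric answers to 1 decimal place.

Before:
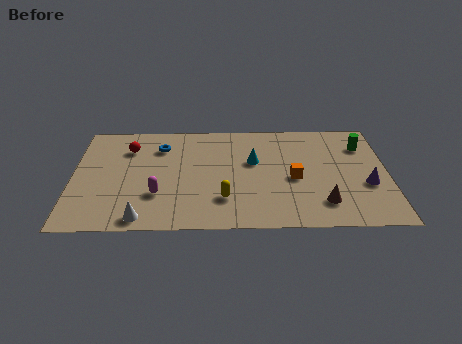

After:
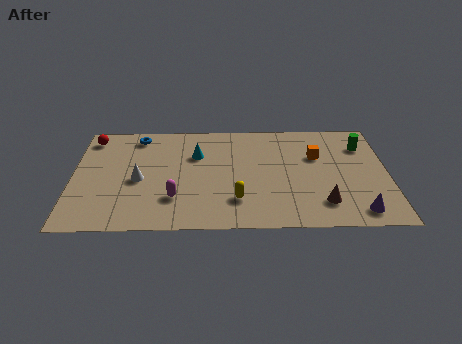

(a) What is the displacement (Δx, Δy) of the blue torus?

(-1.1, 0.9)

From the two frames, the blue torus sits at roughly (4.1, 6.6) before and (3.0, 7.5) after.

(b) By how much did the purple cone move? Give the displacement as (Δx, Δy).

(-0.5, -2.1)

From the two frames, the purple cone sits at roughly (13.8, 3.3) before and (13.3, 1.2) after.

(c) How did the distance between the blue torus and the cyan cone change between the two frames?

-1.4

The distance was about 4.6 in the first image and 3.2 in the second, so they moved 1.4 units closer together.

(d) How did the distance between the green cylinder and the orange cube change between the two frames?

-1.9

Before: roughly 4.2 units apart; after: 2.3. That's 1.9 units closer together.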